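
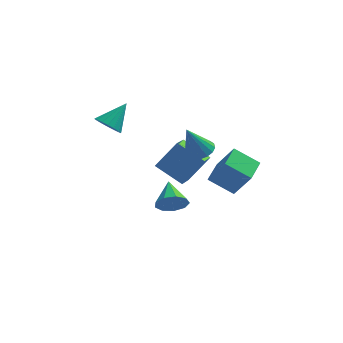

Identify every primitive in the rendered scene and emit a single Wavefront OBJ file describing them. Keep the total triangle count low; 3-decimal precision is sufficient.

v 0.559 -0.972 2.016
v 1.019 -0.385 2.305
v -0.099 -1.288 3.704
v 0.693 -0.207 2.211
v 0.336 -0.205 2.072
v 0.03 -0.379 1.921
v -0.155 -0.688 1.791
v -0.176 -1.062 1.712
v -0.029 -1.416 1.703
v 0.253 -1.667 1.766
v 0.605 -1.76 1.886
v 0.946 -1.671 2.035
v 1.199 -1.423 2.18
v 1.305 -1.071 2.287
v 1.24 -0.696 2.332
v -4.246 1.679 1.853
v -3.573 1.614 1.37
v -3.354 2.621 2.967
v -3.737 1.919 1.243
v -4.001 2.177 1.236
v -4.313 2.337 1.351
v -4.613 2.366 1.566
v -4.839 2.259 1.837
v -4.948 2.037 2.112
v -4.918 1.744 2.335
v -4.755 1.439 2.463
v -4.49 1.181 2.47
v -4.178 1.021 2.354
v -3.879 0.992 2.14
v -3.652 1.099 1.868
v -3.543 1.321 1.594
v -1.676 -0.988 0.759
v -0.601 -0.504 2.159
v -1.426 0.368 0.097
v -0.35 0.852 1.497
v -0.29 -1.652 -0.077
v 0.786 -1.168 1.323
v -0.039 -0.296 -0.739
v 1.036 0.188 0.661
v 2.266 -0.586 -1.507
v 0.93 -0.29 -0.678
v 2.687 0.822 -1.332
v 1.351 1.118 -0.502
v 3.129 -1.038 0.042
v 1.793 -0.742 0.872
v 3.55 0.37 0.218
v 2.214 0.666 1.047
v -0.929 0.826 -3.452
v -0.281 1.184 -3.998
v -1.191 2.314 -2.788
v -0.842 1.212 -4.283
v -1.443 1.06 -4.178
v -1.804 0.798 -3.734
v -1.755 0.549 -3.158
v -1.32 0.43 -2.719
v -0.701 0.497 -2.624
v -0.189 0.717 -2.916
v -0.023 0.989 -3.459
f 2 1 4
f 2 4 3
f 4 1 5
f 4 5 3
f 5 1 6
f 5 6 3
f 6 1 7
f 6 7 3
f 7 1 8
f 7 8 3
f 8 1 9
f 8 9 3
f 9 1 10
f 9 10 3
f 10 1 11
f 10 11 3
f 11 1 12
f 11 12 3
f 12 1 13
f 12 13 3
f 13 1 14
f 13 14 3
f 14 1 15
f 14 15 3
f 15 1 2
f 15 2 3
f 17 16 19
f 17 19 18
f 19 16 20
f 19 20 18
f 20 16 21
f 20 21 18
f 21 16 22
f 21 22 18
f 22 16 23
f 22 23 18
f 23 16 24
f 23 24 18
f 24 16 25
f 24 25 18
f 25 16 26
f 25 26 18
f 26 16 27
f 26 27 18
f 27 16 28
f 27 28 18
f 28 16 29
f 28 29 18
f 29 16 30
f 29 30 18
f 30 16 31
f 30 31 18
f 31 16 17
f 31 17 18
f 33 35 32
f 36 33 32
f 32 35 34
f 34 36 32
f 33 39 35
f 37 33 36
f 37 39 33
f 35 39 34
f 38 36 34
f 34 39 38
f 38 37 36
f 39 37 38
f 41 43 40
f 44 41 40
f 40 43 42
f 42 44 40
f 41 47 43
f 45 41 44
f 45 47 41
f 43 47 42
f 46 44 42
f 42 47 46
f 46 45 44
f 47 45 46
f 49 48 51
f 49 51 50
f 51 48 52
f 51 52 50
f 52 48 53
f 52 53 50
f 53 48 54
f 53 54 50
f 54 48 55
f 54 55 50
f 55 48 56
f 55 56 50
f 56 48 57
f 56 57 50
f 57 48 58
f 57 58 50
f 58 48 49
f 58 49 50



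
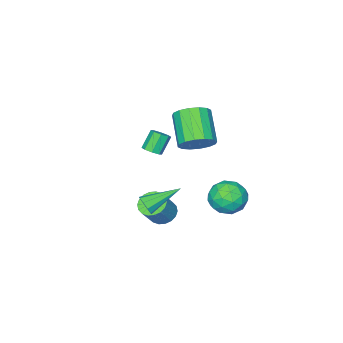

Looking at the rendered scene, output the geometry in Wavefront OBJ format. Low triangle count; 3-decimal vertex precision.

v -0.527 1.304 2.332
v 0.305 1.282 2.886
v -0.582 -0.085 4.163
v -1.413 -0.064 3.608
v 0.017 1.66 3.091
v -0.87 0.293 4.368
v -0.416 1.943 3.093
v -1.303 0.576 4.369
v -0.88 2.054 2.89
v -1.766 0.687 4.167
v -1.248 1.964 2.538
v -2.135 0.597 3.815
v -1.423 1.698 2.131
v -2.31 0.33 3.407
v -1.358 1.325 1.777
v -2.245 -0.042 3.054
v -1.07 0.947 1.572
v -1.957 -0.42 2.849
v -0.637 0.664 1.571
v -1.524 -0.703 2.847
v -0.174 0.553 1.773
v -1.06 -0.814 3.05
v 0.195 0.643 2.125
v -0.692 -0.724 3.402
v 0.37 0.91 2.533
v -0.517 -0.458 3.809
v 0.023 -0.667 -3.666
v 0.623 -1.047 -4.055
v 1.518 -0.892 -2.823
v 0.917 -0.513 -2.434
v 0.679 -0.7 -4.139
v 1.574 -0.546 -2.907
v 0.605 -0.348 -4.129
v 1.5 -0.193 -2.898
v 0.415 -0.058 -4.028
v 1.31 0.096 -2.796
v 0.148 0.11 -3.855
v 1.043 0.265 -2.623
v -0.144 0.125 -3.644
v 0.751 0.28 -2.413
v -0.403 -0.017 -3.438
v 0.492 0.137 -2.206
v -0.578 -0.288 -3.277
v 0.317 -0.133 -2.045
v -0.634 -0.634 -3.193
v 0.261 -0.48 -1.961
v -0.56 -0.987 -3.202
v 0.335 -0.832 -1.971
v -0.37 -1.276 -3.304
v 0.525 -1.122 -2.072
v -0.103 -1.445 -3.477
v 0.792 -1.29 -2.245
v 0.189 -1.46 -3.687
v 1.084 -1.305 -2.456
v 0.448 -1.317 -3.894
v 1.343 -1.163 -2.662
v -0.726 -2.321 -0.112
v -0.402 -2.743 0.092
v -1.11 -2.801 1.096
v -1.434 -2.379 0.892
v -0.26 -2.349 0.215
v -0.968 -2.408 1.219
v -0.391 -1.939 0.146
v -1.099 -1.997 1.15
v -0.718 -1.752 -0.074
v -1.426 -1.811 0.931
v -1.05 -1.899 -0.316
v -1.758 -1.957 0.688
v -1.192 -2.292 -0.439
v -1.9 -2.351 0.565
v -1.061 -2.703 -0.37
v -1.769 -2.761 0.634
v -0.734 -2.889 -0.151
v -1.442 -2.948 0.854
v -2.365 2.507 -2.99
v -1.284 2.441 -2.686
v -2.836 1.519 -1.534
v -1.755 1.453 -1.23
v -2.296 2.438 -1.172
v -2.006 3.048 -2.072
v -2.114 0.912 -2.148
v -1.824 1.522 -3.048
v -1.129 1.455 -2.165
v -1.242 2.398 -1.562
v -2.878 1.562 -2.658
v -2.991 2.505 -2.055
v -1.784 2.56 -2.965
v -2.336 1.4 -1.255
v -2.655 1.978 -1.22
v -2.019 1.94 -1.042
v -2.208 2.917 -2.605
v -1.572 2.878 -2.426
v -2.167 2.877 -1.536
v -2.548 1.082 -1.794
v -1.912 1.043 -1.615
v -2.101 2.02 -3.178
v -1.465 1.982 -3
v -1.953 1.083 -2.684
v -1.057 1.942 -2.481
v -1.333 1.362 -1.625
v -1.545 1.044 -2.165
v -1.374 1.402 -2.694
v -1.123 2.496 -2.126
v -1.399 1.916 -1.271
v -1.718 2.495 -1.237
v -1.547 2.853 -1.765
v -1.032 1.917 -1.82
v -2.721 2.044 -2.949
v -2.997 1.464 -2.094
v -2.573 1.107 -2.455
v -2.402 1.465 -2.983
v -2.787 2.598 -2.595
v -3.063 2.018 -1.739
v -2.746 2.558 -1.526
v -2.575 2.916 -2.055
v -3.088 2.043 -2.4
v 2.302 0.511 -1.335
v 2.614 0.72 -0.841
v 0.538 1.229 -0.525
v 2.599 1.02 -1.14
v 2.445 1.082 -1.53
v 2.225 0.877 -1.829
v 2.041 0.501 -1.897
v 1.979 0.13 -1.701
v 2.069 -0.063 -1.334
v 2.268 0.013 -0.968
v 2.483 0.322 -0.773
f 2 1 5
f 2 5 3
f 3 5 6
f 3 6 4
f 5 1 7
f 5 7 6
f 6 7 8
f 6 8 4
f 7 1 9
f 7 9 8
f 8 9 10
f 8 10 4
f 9 1 11
f 9 11 10
f 10 11 12
f 10 12 4
f 11 1 13
f 11 13 12
f 12 13 14
f 12 14 4
f 13 1 15
f 13 15 14
f 14 15 16
f 14 16 4
f 15 1 17
f 15 17 16
f 16 17 18
f 16 18 4
f 17 1 19
f 17 19 18
f 18 19 20
f 18 20 4
f 19 1 21
f 19 21 20
f 20 21 22
f 20 22 4
f 21 1 23
f 21 23 22
f 22 23 24
f 22 24 4
f 23 1 25
f 23 25 24
f 24 25 26
f 24 26 4
f 25 1 2
f 25 2 26
f 26 2 3
f 26 3 4
f 28 27 31
f 28 31 29
f 29 31 32
f 29 32 30
f 31 27 33
f 31 33 32
f 32 33 34
f 32 34 30
f 33 27 35
f 33 35 34
f 34 35 36
f 34 36 30
f 35 27 37
f 35 37 36
f 36 37 38
f 36 38 30
f 37 27 39
f 37 39 38
f 38 39 40
f 38 40 30
f 39 27 41
f 39 41 40
f 40 41 42
f 40 42 30
f 41 27 43
f 41 43 42
f 42 43 44
f 42 44 30
f 43 27 45
f 43 45 44
f 44 45 46
f 44 46 30
f 45 27 47
f 45 47 46
f 46 47 48
f 46 48 30
f 47 27 49
f 47 49 48
f 48 49 50
f 48 50 30
f 49 27 51
f 49 51 50
f 50 51 52
f 50 52 30
f 51 27 53
f 51 53 52
f 52 53 54
f 52 54 30
f 53 27 55
f 53 55 54
f 54 55 56
f 54 56 30
f 55 27 28
f 55 28 56
f 56 28 29
f 56 29 30
f 58 57 61
f 58 61 59
f 59 61 62
f 59 62 60
f 61 57 63
f 61 63 62
f 62 63 64
f 62 64 60
f 63 57 65
f 63 65 64
f 64 65 66
f 64 66 60
f 65 57 67
f 65 67 66
f 66 67 68
f 66 68 60
f 67 57 69
f 67 69 68
f 68 69 70
f 68 70 60
f 69 57 71
f 69 71 70
f 70 71 72
f 70 72 60
f 71 57 73
f 71 73 72
f 72 73 74
f 72 74 60
f 73 57 58
f 73 58 74
f 74 58 59
f 74 59 60
f 75 112 91
f 112 86 115
f 91 115 80
f 112 115 91
f 75 91 87
f 91 80 92
f 87 92 76
f 91 92 87
f 75 87 96
f 87 76 97
f 96 97 82
f 87 97 96
f 75 96 108
f 96 82 111
f 108 111 85
f 96 111 108
f 75 108 112
f 108 85 116
f 112 116 86
f 108 116 112
f 76 92 103
f 92 80 106
f 103 106 84
f 92 106 103
f 80 115 93
f 115 86 114
f 93 114 79
f 115 114 93
f 86 116 113
f 116 85 109
f 113 109 77
f 116 109 113
f 85 111 110
f 111 82 98
f 110 98 81
f 111 98 110
f 82 97 102
f 97 76 99
f 102 99 83
f 97 99 102
f 78 104 90
f 104 84 105
f 90 105 79
f 104 105 90
f 78 90 88
f 90 79 89
f 88 89 77
f 90 89 88
f 78 88 95
f 88 77 94
f 95 94 81
f 88 94 95
f 78 95 100
f 95 81 101
f 100 101 83
f 95 101 100
f 78 100 104
f 100 83 107
f 104 107 84
f 100 107 104
f 79 105 93
f 105 84 106
f 93 106 80
f 105 106 93
f 77 89 113
f 89 79 114
f 113 114 86
f 89 114 113
f 81 94 110
f 94 77 109
f 110 109 85
f 94 109 110
f 83 101 102
f 101 81 98
f 102 98 82
f 101 98 102
f 84 107 103
f 107 83 99
f 103 99 76
f 107 99 103
f 118 117 120
f 118 120 119
f 120 117 121
f 120 121 119
f 121 117 122
f 121 122 119
f 122 117 123
f 122 123 119
f 123 117 124
f 123 124 119
f 124 117 125
f 124 125 119
f 125 117 126
f 125 126 119
f 126 117 127
f 126 127 119
f 127 117 118
f 127 118 119



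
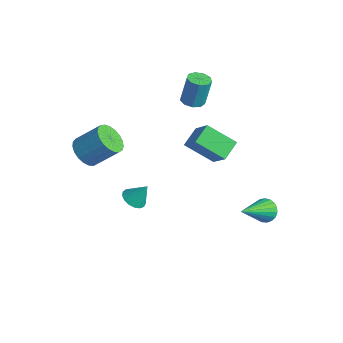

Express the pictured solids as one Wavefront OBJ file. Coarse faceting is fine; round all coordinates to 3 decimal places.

v -1.757 -2.712 -0.051
v -1.24 -2.451 -0.618
v -0.567 -1.566 0.404
v -1.083 -1.828 0.971
v -1.492 -2.229 -0.644
v -0.819 -1.344 0.377
v -1.79 -2.09 -0.568
v -1.116 -1.205 0.453
v -2.081 -2.059 -0.403
v -1.408 -1.174 0.619
v -2.317 -2.141 -0.176
v -1.644 -1.256 0.845
v -2.456 -2.322 0.072
v -1.782 -1.437 1.093
v -2.474 -2.57 0.298
v -1.8 -1.685 1.32
v -2.367 -2.843 0.465
v -1.694 -1.958 1.487
v -2.156 -3.093 0.542
v -1.482 -2.209 1.564
v -1.875 -3.278 0.517
v -1.202 -2.393 1.539
v -1.574 -3.365 0.394
v -0.901 -2.48 1.415
v -1.304 -3.338 0.193
v -0.631 -2.454 1.215
v -1.113 -3.204 -0.049
v -0.44 -2.319 0.972
v -1.033 -2.985 -0.292
v -0.36 -2.1 0.73
v -1.078 -2.718 -0.493
v -0.405 -1.833 0.529
v 3.717 3.013 -2.8
v 4.254 3.286 -2.654
v 4.223 1.367 -1.58
v 4.096 3.375 -2.469
v 3.873 3.4 -2.342
v 3.623 3.359 -2.295
v 3.39 3.258 -2.334
v 3.213 3.114 -2.455
v 3.123 2.953 -2.635
v 3.136 2.802 -2.843
v 3.249 2.687 -3.045
v 3.443 2.629 -3.204
v 3.685 2.637 -3.293
v 3.932 2.71 -3.297
v 4.142 2.835 -3.215
v 4.279 2.991 -3.062
v 4.318 3.151 -2.863
v -0.088 -1.309 -2.766
v 0.435 -1.62 -2.807
v 0.268 -0.831 -1.854
v 0.487 -1.375 -2.957
v 0.408 -1.114 -3.062
v 0.215 -0.899 -3.1
v -0.048 -0.777 -3.061
v -0.32 -0.777 -2.955
v -0.538 -0.9 -2.805
v -0.654 -1.116 -2.646
v -0.64 -1.376 -2.515
v -0.5 -1.621 -2.441
v -0.265 -1.795 -2.442
v 0.01 -1.857 -2.517
v 0.263 -1.794 -2.649
v 0.586 2.417 -1.51
v -0.413 1.517 -0.625
v 0.215 3.284 -1.048
v -0.784 2.384 -0.162
v 1.664 2.296 -0.418
v 0.665 1.396 0.468
v 1.293 3.163 0.045
v 0.294 2.263 0.93
v -2.004 3.014 0.612
v -1.525 2.691 0.659
v -1.457 3.002 2.115
v -1.936 3.326 2.068
v -1.427 3.066 0.574
v -1.36 3.377 2.03
v -1.6 3.417 0.507
v -1.532 3.728 1.963
v -1.961 3.579 0.489
v -1.893 3.891 1.945
v -2.343 3.478 0.529
v -2.275 3.789 1.984
v -2.566 3.159 0.607
v -2.498 3.47 2.063
v -2.526 2.773 0.688
v -2.458 3.084 2.144
v -2.242 2.499 0.733
v -2.174 2.811 2.189
v -1.846 2.467 0.722
v -1.779 2.778 2.178
f 2 1 5
f 2 5 3
f 3 5 6
f 3 6 4
f 5 1 7
f 5 7 6
f 6 7 8
f 6 8 4
f 7 1 9
f 7 9 8
f 8 9 10
f 8 10 4
f 9 1 11
f 9 11 10
f 10 11 12
f 10 12 4
f 11 1 13
f 11 13 12
f 12 13 14
f 12 14 4
f 13 1 15
f 13 15 14
f 14 15 16
f 14 16 4
f 15 1 17
f 15 17 16
f 16 17 18
f 16 18 4
f 17 1 19
f 17 19 18
f 18 19 20
f 18 20 4
f 19 1 21
f 19 21 20
f 20 21 22
f 20 22 4
f 21 1 23
f 21 23 22
f 22 23 24
f 22 24 4
f 23 1 25
f 23 25 24
f 24 25 26
f 24 26 4
f 25 1 27
f 25 27 26
f 26 27 28
f 26 28 4
f 27 1 29
f 27 29 28
f 28 29 30
f 28 30 4
f 29 1 31
f 29 31 30
f 30 31 32
f 30 32 4
f 31 1 2
f 31 2 32
f 32 2 3
f 32 3 4
f 34 33 36
f 34 36 35
f 36 33 37
f 36 37 35
f 37 33 38
f 37 38 35
f 38 33 39
f 38 39 35
f 39 33 40
f 39 40 35
f 40 33 41
f 40 41 35
f 41 33 42
f 41 42 35
f 42 33 43
f 42 43 35
f 43 33 44
f 43 44 35
f 44 33 45
f 44 45 35
f 45 33 46
f 45 46 35
f 46 33 47
f 46 47 35
f 47 33 48
f 47 48 35
f 48 33 49
f 48 49 35
f 49 33 34
f 49 34 35
f 51 50 53
f 51 53 52
f 53 50 54
f 53 54 52
f 54 50 55
f 54 55 52
f 55 50 56
f 55 56 52
f 56 50 57
f 56 57 52
f 57 50 58
f 57 58 52
f 58 50 59
f 58 59 52
f 59 50 60
f 59 60 52
f 60 50 61
f 60 61 52
f 61 50 62
f 61 62 52
f 62 50 63
f 62 63 52
f 63 50 64
f 63 64 52
f 64 50 51
f 64 51 52
f 66 68 65
f 69 66 65
f 65 68 67
f 67 69 65
f 66 72 68
f 70 66 69
f 70 72 66
f 68 72 67
f 71 69 67
f 67 72 71
f 71 70 69
f 72 70 71
f 74 73 77
f 74 77 75
f 75 77 78
f 75 78 76
f 77 73 79
f 77 79 78
f 78 79 80
f 78 80 76
f 79 73 81
f 79 81 80
f 80 81 82
f 80 82 76
f 81 73 83
f 81 83 82
f 82 83 84
f 82 84 76
f 83 73 85
f 83 85 84
f 84 85 86
f 84 86 76
f 85 73 87
f 85 87 86
f 86 87 88
f 86 88 76
f 87 73 89
f 87 89 88
f 88 89 90
f 88 90 76
f 89 73 91
f 89 91 90
f 90 91 92
f 90 92 76
f 91 73 74
f 91 74 92
f 92 74 75
f 92 75 76



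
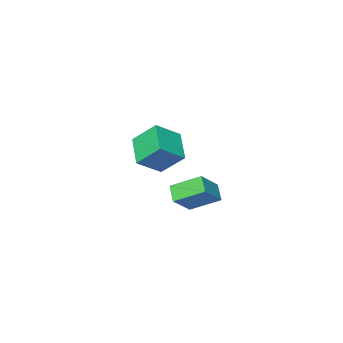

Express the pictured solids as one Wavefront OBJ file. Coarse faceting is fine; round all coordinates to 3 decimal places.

v -0.621 -0.891 1.957
v -1.476 -2.485 2.943
v 0.86 -1.073 2.946
v 0.005 -2.667 3.932
v 0.095 -2.073 0.668
v -0.76 -3.667 1.654
v 1.576 -2.255 1.657
v 0.721 -3.849 2.643
v 2.138 3.262 0.54
v 1.782 2.472 1.218
v 1.063 4.484 1.399
v 0.707 3.694 2.077
v 3.433 3.626 1.643
v 3.077 2.836 2.321
v 2.358 4.848 2.502
v 2.002 4.058 3.18
f 2 4 1
f 5 2 1
f 1 4 3
f 3 5 1
f 2 8 4
f 6 2 5
f 6 8 2
f 4 8 3
f 7 5 3
f 3 8 7
f 7 6 5
f 8 6 7
f 10 12 9
f 13 10 9
f 9 12 11
f 11 13 9
f 10 16 12
f 14 10 13
f 14 16 10
f 12 16 11
f 15 13 11
f 11 16 15
f 15 14 13
f 16 14 15



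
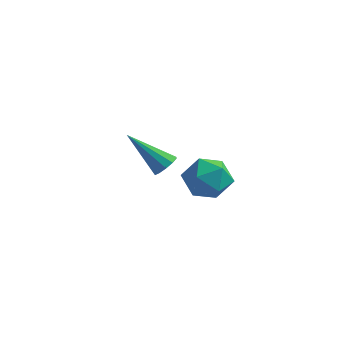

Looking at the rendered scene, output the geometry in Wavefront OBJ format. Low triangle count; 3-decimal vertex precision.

v 2.049 -1.506 1.33
v 2.572 -0.888 1.515
v 2.548 -2.232 2.345
v 3.071 -1.614 2.53
v 2.256 -1.52 2.658
v 1.948 -1.071 2.031
v 3.172 -2.049 1.829
v 2.864 -1.6 1.202
v 3.267 -1.223 1.823
v 2.7 -0.897 2.335
v 2.42 -2.223 1.525
v 1.853 -1.897 2.037
v -0.56 1.646 -0.214
v -0.223 1.487 0.12
v -1.84 1.434 0.974
v -0.248 1.794 0.147
v -0.392 2.044 0.037
v -0.6 2.142 -0.17
v -0.793 2.051 -0.393
v -0.896 1.804 -0.549
v -0.871 1.498 -0.576
v -0.727 1.247 -0.466
v -0.519 1.15 -0.259
v -0.327 1.241 -0.036
f 1 12 6
f 1 6 2
f 1 2 8
f 1 8 11
f 1 11 12
f 2 6 10
f 6 12 5
f 12 11 3
f 11 8 7
f 8 2 9
f 4 10 5
f 4 5 3
f 4 3 7
f 4 7 9
f 4 9 10
f 5 10 6
f 3 5 12
f 7 3 11
f 9 7 8
f 10 9 2
f 14 13 16
f 14 16 15
f 16 13 17
f 16 17 15
f 17 13 18
f 17 18 15
f 18 13 19
f 18 19 15
f 19 13 20
f 19 20 15
f 20 13 21
f 20 21 15
f 21 13 22
f 21 22 15
f 22 13 23
f 22 23 15
f 23 13 24
f 23 24 15
f 24 13 14
f 24 14 15



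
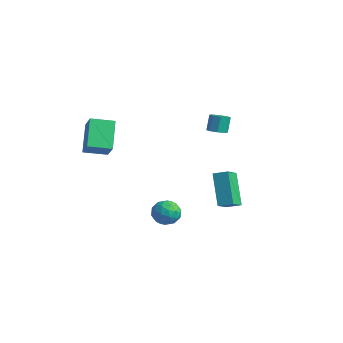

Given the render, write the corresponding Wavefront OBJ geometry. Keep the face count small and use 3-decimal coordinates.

v 3.771 -0.058 -1.163
v 2.569 0.532 0.544
v 3.286 0.914 -1.841
v 2.084 1.504 -0.133
v 4.416 0.456 -0.887
v 3.214 1.046 0.821
v 3.931 1.428 -1.564
v 2.729 2.018 0.143
v 0.415 -1.22 -2.131
v 1.168 -1.084 -1.711
v 1.112 -1.876 -3.169
v 1.865 -1.74 -2.749
v 1.279 -2.298 -2.423
v 0.848 -1.893 -1.782
v 1.432 -1.067 -3.098
v 1.001 -0.662 -2.457
v 1.797 -0.989 -2.309
v 1.701 -1.75 -1.892
v 0.579 -1.21 -2.988
v 0.483 -1.971 -2.571
v 0.73 -1.094 -1.83
v 1.55 -1.866 -3.05
v 1.205 -2.194 -2.858
v 1.648 -2.114 -2.612
v 0.542 -1.57 -1.872
v 0.984 -1.49 -1.625
v 1.05 -2.203 -2.043
v 1.296 -1.47 -3.255
v 1.738 -1.39 -3.008
v 0.632 -0.846 -2.268
v 1.075 -0.766 -2.022
v 1.23 -0.757 -2.837
v 1.542 -0.959 -1.935
v 1.952 -1.345 -2.544
v 1.698 -0.949 -2.75
v 1.444 -0.711 -2.373
v 1.486 -1.406 -1.689
v 1.896 -1.792 -2.299
v 1.552 -2.12 -2.108
v 1.298 -1.881 -1.731
v 1.856 -1.35 -2.041
v 0.384 -1.168 -2.581
v 0.794 -1.554 -3.191
v 0.982 -1.079 -3.149
v 0.728 -0.84 -2.772
v 0.328 -1.615 -2.336
v 0.738 -2.001 -2.945
v 0.836 -2.249 -2.507
v 0.582 -2.011 -2.13
v 0.424 -1.61 -2.839
v -0.57 3.293 1.536
v 0.004 3.398 1.624
v -0.216 3.772 2.613
v -0.79 3.667 2.524
v -0.21 3.752 1.442
v -0.431 4.126 2.431
v -0.635 3.836 1.315
v -0.856 4.21 2.304
v -1.022 3.603 1.318
v -1.242 3.977 2.306
v -1.144 3.188 1.447
v -1.364 3.562 2.436
v -0.929 2.834 1.629
v -1.15 3.208 2.618
v -0.504 2.75 1.756
v -0.725 3.124 2.745
v -0.118 2.983 1.754
v -0.338 3.357 2.742
v -3.57 -3.618 0.849
v -4.658 -2.658 2.224
v -2.876 -2.434 0.571
v -3.965 -1.474 1.946
v -2.615 -3.946 1.834
v -3.704 -2.986 3.209
v -1.922 -2.762 1.556
v -3.01 -1.802 2.931
f 2 4 1
f 5 2 1
f 1 4 3
f 3 5 1
f 2 8 4
f 6 2 5
f 6 8 2
f 4 8 3
f 7 5 3
f 3 8 7
f 7 6 5
f 8 6 7
f 9 46 25
f 46 20 49
f 25 49 14
f 46 49 25
f 9 25 21
f 25 14 26
f 21 26 10
f 25 26 21
f 9 21 30
f 21 10 31
f 30 31 16
f 21 31 30
f 9 30 42
f 30 16 45
f 42 45 19
f 30 45 42
f 9 42 46
f 42 19 50
f 46 50 20
f 42 50 46
f 10 26 37
f 26 14 40
f 37 40 18
f 26 40 37
f 14 49 27
f 49 20 48
f 27 48 13
f 49 48 27
f 20 50 47
f 50 19 43
f 47 43 11
f 50 43 47
f 19 45 44
f 45 16 32
f 44 32 15
f 45 32 44
f 16 31 36
f 31 10 33
f 36 33 17
f 31 33 36
f 12 38 24
f 38 18 39
f 24 39 13
f 38 39 24
f 12 24 22
f 24 13 23
f 22 23 11
f 24 23 22
f 12 22 29
f 22 11 28
f 29 28 15
f 22 28 29
f 12 29 34
f 29 15 35
f 34 35 17
f 29 35 34
f 12 34 38
f 34 17 41
f 38 41 18
f 34 41 38
f 13 39 27
f 39 18 40
f 27 40 14
f 39 40 27
f 11 23 47
f 23 13 48
f 47 48 20
f 23 48 47
f 15 28 44
f 28 11 43
f 44 43 19
f 28 43 44
f 17 35 36
f 35 15 32
f 36 32 16
f 35 32 36
f 18 41 37
f 41 17 33
f 37 33 10
f 41 33 37
f 52 51 55
f 52 55 53
f 53 55 56
f 53 56 54
f 55 51 57
f 55 57 56
f 56 57 58
f 56 58 54
f 57 51 59
f 57 59 58
f 58 59 60
f 58 60 54
f 59 51 61
f 59 61 60
f 60 61 62
f 60 62 54
f 61 51 63
f 61 63 62
f 62 63 64
f 62 64 54
f 63 51 65
f 63 65 64
f 64 65 66
f 64 66 54
f 65 51 67
f 65 67 66
f 66 67 68
f 66 68 54
f 67 51 52
f 67 52 68
f 68 52 53
f 68 53 54
f 70 72 69
f 73 70 69
f 69 72 71
f 71 73 69
f 70 76 72
f 74 70 73
f 74 76 70
f 72 76 71
f 75 73 71
f 71 76 75
f 75 74 73
f 76 74 75



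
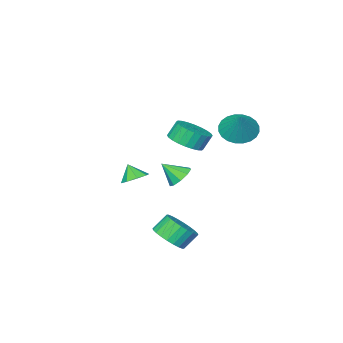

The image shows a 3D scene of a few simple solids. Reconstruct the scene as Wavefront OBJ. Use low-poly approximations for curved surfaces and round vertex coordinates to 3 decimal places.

v 3.2 1.356 -4.44
v 3.863 0.929 -3.747
v 3.103 1.177 -2.866
v 2.44 1.604 -3.56
v 3.989 1.319 -3.749
v 3.229 1.567 -2.868
v 3.995 1.714 -3.855
v 3.235 1.963 -2.975
v 3.88 2.055 -4.051
v 3.119 2.304 -3.17
v 3.661 2.289 -4.306
v 2.901 2.538 -3.425
v 3.372 2.382 -4.582
v 2.612 2.631 -3.701
v 3.057 2.318 -4.836
v 2.297 2.567 -3.955
v 2.764 2.107 -5.029
v 2.003 2.356 -4.149
v 2.537 1.783 -5.134
v 1.777 2.031 -4.253
v 2.411 1.393 -5.132
v 1.651 1.641 -4.251
v 2.405 0.997 -5.025
v 1.645 1.246 -4.145
v 2.521 0.656 -4.83
v 1.76 0.905 -3.949
v 2.739 0.422 -4.575
v 1.979 0.671 -3.694
v 3.028 0.329 -4.299
v 2.268 0.578 -3.418
v 3.343 0.393 -4.045
v 2.583 0.642 -3.164
v 3.637 0.604 -3.851
v 2.876 0.853 -2.971
v 1.39 -3.64 -2.475
v 2.173 -3.386 -2.37
v 1.45 -4.2 -1.565
v 1.753 -2.994 -2.101
v 1.12 -2.98 -2.05
v 0.645 -3.352 -2.248
v 0.606 -3.893 -2.579
v 1.027 -4.286 -2.849
v 1.66 -4.3 -2.899
v 2.135 -3.927 -2.701
v 0.153 -1.279 -1.854
v 0.749 -1.444 -2.423
v 0.847 -2.041 -0.906
v 0.88 -0.965 -2.134
v 0.671 -0.633 -1.714
v 0.22 -0.603 -1.359
v -0.263 -0.89 -1.236
v -0.551 -1.359 -1.402
v -0.51 -1.79 -1.779
v -0.158 -1.983 -2.191
v 0.339 -1.846 -2.445
v 1.285 0.445 1.735
v 2.235 0.53 2.198
v 1.764 0.72 3.128
v 0.815 0.635 2.665
v 2.166 0.921 2.083
v 1.696 1.111 3.013
v 1.963 1.24 1.915
v 1.492 1.43 2.846
v 1.657 1.438 1.72
v 1.186 1.628 2.65
v 1.294 1.484 1.527
v 0.823 1.674 2.457
v 0.93 1.373 1.365
v 0.459 1.563 2.296
v 0.62 1.12 1.26
v 0.149 1.31 2.191
v 0.411 0.764 1.227
v -0.059 0.955 2.158
v 0.336 0.36 1.272
v -0.135 0.55 2.202
v 0.404 -0.031 1.387
v -0.066 0.159 2.317
v 0.608 -0.35 1.554
v 0.137 -0.16 2.485
v 0.914 -0.548 1.75
v 0.443 -0.358 2.68
v 1.277 -0.594 1.943
v 0.806 -0.404 2.873
v 1.641 -0.483 2.104
v 1.17 -0.293 3.035
v 1.951 -0.23 2.209
v 1.48 -0.04 3.14
v 2.159 0.125 2.242
v 1.689 0.316 3.173
v -1.249 1.8 2.455
v -0.333 1.94 1.882
v -0.551 2.68 3.785
v -0.554 2.285 1.77
v -0.881 2.556 1.762
v -1.264 2.713 1.86
v -1.645 2.73 2.048
v -1.966 2.606 2.298
v -2.177 2.359 2.573
v -2.247 2.027 2.829
v -2.165 1.661 3.029
v -1.944 1.315 3.141
v -1.617 1.044 3.149
v -1.233 0.888 3.051
v -0.853 0.87 2.863
v -0.532 0.994 2.612
v -0.321 1.241 2.338
v -0.251 1.573 2.082
f 2 1 5
f 2 5 3
f 3 5 6
f 3 6 4
f 5 1 7
f 5 7 6
f 6 7 8
f 6 8 4
f 7 1 9
f 7 9 8
f 8 9 10
f 8 10 4
f 9 1 11
f 9 11 10
f 10 11 12
f 10 12 4
f 11 1 13
f 11 13 12
f 12 13 14
f 12 14 4
f 13 1 15
f 13 15 14
f 14 15 16
f 14 16 4
f 15 1 17
f 15 17 16
f 16 17 18
f 16 18 4
f 17 1 19
f 17 19 18
f 18 19 20
f 18 20 4
f 19 1 21
f 19 21 20
f 20 21 22
f 20 22 4
f 21 1 23
f 21 23 22
f 22 23 24
f 22 24 4
f 23 1 25
f 23 25 24
f 24 25 26
f 24 26 4
f 25 1 27
f 25 27 26
f 26 27 28
f 26 28 4
f 27 1 29
f 27 29 28
f 28 29 30
f 28 30 4
f 29 1 31
f 29 31 30
f 30 31 32
f 30 32 4
f 31 1 33
f 31 33 32
f 32 33 34
f 32 34 4
f 33 1 2
f 33 2 34
f 34 2 3
f 34 3 4
f 36 35 38
f 36 38 37
f 38 35 39
f 38 39 37
f 39 35 40
f 39 40 37
f 40 35 41
f 40 41 37
f 41 35 42
f 41 42 37
f 42 35 43
f 42 43 37
f 43 35 44
f 43 44 37
f 44 35 36
f 44 36 37
f 46 45 48
f 46 48 47
f 48 45 49
f 48 49 47
f 49 45 50
f 49 50 47
f 50 45 51
f 50 51 47
f 51 45 52
f 51 52 47
f 52 45 53
f 52 53 47
f 53 45 54
f 53 54 47
f 54 45 55
f 54 55 47
f 55 45 46
f 55 46 47
f 57 56 60
f 57 60 58
f 58 60 61
f 58 61 59
f 60 56 62
f 60 62 61
f 61 62 63
f 61 63 59
f 62 56 64
f 62 64 63
f 63 64 65
f 63 65 59
f 64 56 66
f 64 66 65
f 65 66 67
f 65 67 59
f 66 56 68
f 66 68 67
f 67 68 69
f 67 69 59
f 68 56 70
f 68 70 69
f 69 70 71
f 69 71 59
f 70 56 72
f 70 72 71
f 71 72 73
f 71 73 59
f 72 56 74
f 72 74 73
f 73 74 75
f 73 75 59
f 74 56 76
f 74 76 75
f 75 76 77
f 75 77 59
f 76 56 78
f 76 78 77
f 77 78 79
f 77 79 59
f 78 56 80
f 78 80 79
f 79 80 81
f 79 81 59
f 80 56 82
f 80 82 81
f 81 82 83
f 81 83 59
f 82 56 84
f 82 84 83
f 83 84 85
f 83 85 59
f 84 56 86
f 84 86 85
f 85 86 87
f 85 87 59
f 86 56 88
f 86 88 87
f 87 88 89
f 87 89 59
f 88 56 57
f 88 57 89
f 89 57 58
f 89 58 59
f 91 90 93
f 91 93 92
f 93 90 94
f 93 94 92
f 94 90 95
f 94 95 92
f 95 90 96
f 95 96 92
f 96 90 97
f 96 97 92
f 97 90 98
f 97 98 92
f 98 90 99
f 98 99 92
f 99 90 100
f 99 100 92
f 100 90 101
f 100 101 92
f 101 90 102
f 101 102 92
f 102 90 103
f 102 103 92
f 103 90 104
f 103 104 92
f 104 90 105
f 104 105 92
f 105 90 106
f 105 106 92
f 106 90 107
f 106 107 92
f 107 90 91
f 107 91 92



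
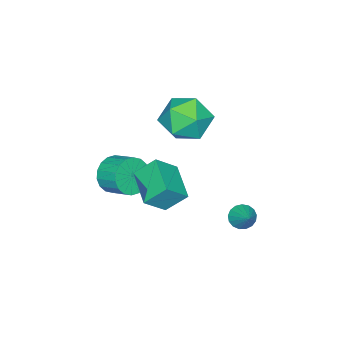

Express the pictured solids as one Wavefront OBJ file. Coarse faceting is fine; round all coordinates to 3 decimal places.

v -1.35 3.149 -3.195
v -1.15 3.454 -3.672
v -0.71 3.871 -2.465
v -1.391 3.592 -3.597
v -1.622 3.628 -3.431
v -1.791 3.555 -3.211
v -1.859 3.388 -2.987
v -1.81 3.167 -2.81
v -1.655 2.942 -2.722
v -1.431 2.763 -2.742
v -1.188 2.674 -2.866
v -0.982 2.692 -3.065
v -0.86 2.816 -3.294
v -0.851 3.016 -3.5
v -0.955 3.246 -3.637
v -0.523 0.559 -0.622
v 0.347 0.115 0.265
v 0.587 1.801 -1.089
v 1.458 1.356 -0.202
v -0.038 -0.196 -1.478
v 0.833 -0.641 -0.591
v 1.073 1.045 -1.945
v 1.943 0.601 -1.058
v -1.443 1.055 0.729
v -0.664 0.241 1.194
v -2.956 0.039 1.486
v -2.177 -0.775 1.951
v -2.219 0.357 2.404
v -1.284 0.985 1.936
v -2.336 -0.705 0.744
v -1.401 -0.077 0.276
v -1.215 -0.847 1.204
v -1.143 -0.19 2.23
v -2.477 0.47 0.45
v -2.405 1.127 1.476
v -0.357 -2.431 -2.379
v 0.117 -2.165 -3.133
v 0.291 -1.122 -2.656
v -0.183 -1.389 -1.901
v -0.271 -2.058 -3.226
v -0.098 -1.015 -2.748
v -0.677 -2.024 -3.151
v -0.503 -0.982 -2.674
v -1.019 -2.072 -2.923
v -0.846 -1.029 -2.446
v -1.23 -2.19 -2.588
v -1.057 -1.148 -2.11
v -1.268 -2.357 -2.211
v -1.095 -1.314 -1.733
v -1.126 -2.538 -1.867
v -0.952 -1.495 -1.389
v -0.831 -2.698 -1.624
v -0.657 -1.655 -1.147
v -0.442 -2.805 -1.532
v -0.269 -1.762 -1.054
v -0.037 -2.838 -1.606
v 0.137 -1.796 -1.129
v 0.306 -2.791 -1.834
v 0.479 -1.748 -1.357
v 0.517 -2.672 -2.17
v 0.69 -1.63 -1.692
v 0.555 -2.506 -2.547
v 0.728 -1.463 -2.069
v 0.412 -2.325 -2.891
v 0.586 -1.282 -2.413
f 2 1 4
f 2 4 3
f 4 1 5
f 4 5 3
f 5 1 6
f 5 6 3
f 6 1 7
f 6 7 3
f 7 1 8
f 7 8 3
f 8 1 9
f 8 9 3
f 9 1 10
f 9 10 3
f 10 1 11
f 10 11 3
f 11 1 12
f 11 12 3
f 12 1 13
f 12 13 3
f 13 1 14
f 13 14 3
f 14 1 15
f 14 15 3
f 15 1 2
f 15 2 3
f 17 19 16
f 20 17 16
f 16 19 18
f 18 20 16
f 17 23 19
f 21 17 20
f 21 23 17
f 19 23 18
f 22 20 18
f 18 23 22
f 22 21 20
f 23 21 22
f 24 35 29
f 24 29 25
f 24 25 31
f 24 31 34
f 24 34 35
f 25 29 33
f 29 35 28
f 35 34 26
f 34 31 30
f 31 25 32
f 27 33 28
f 27 28 26
f 27 26 30
f 27 30 32
f 27 32 33
f 28 33 29
f 26 28 35
f 30 26 34
f 32 30 31
f 33 32 25
f 37 36 40
f 37 40 38
f 38 40 41
f 38 41 39
f 40 36 42
f 40 42 41
f 41 42 43
f 41 43 39
f 42 36 44
f 42 44 43
f 43 44 45
f 43 45 39
f 44 36 46
f 44 46 45
f 45 46 47
f 45 47 39
f 46 36 48
f 46 48 47
f 47 48 49
f 47 49 39
f 48 36 50
f 48 50 49
f 49 50 51
f 49 51 39
f 50 36 52
f 50 52 51
f 51 52 53
f 51 53 39
f 52 36 54
f 52 54 53
f 53 54 55
f 53 55 39
f 54 36 56
f 54 56 55
f 55 56 57
f 55 57 39
f 56 36 58
f 56 58 57
f 57 58 59
f 57 59 39
f 58 36 60
f 58 60 59
f 59 60 61
f 59 61 39
f 60 36 62
f 60 62 61
f 61 62 63
f 61 63 39
f 62 36 64
f 62 64 63
f 63 64 65
f 63 65 39
f 64 36 37
f 64 37 65
f 65 37 38
f 65 38 39



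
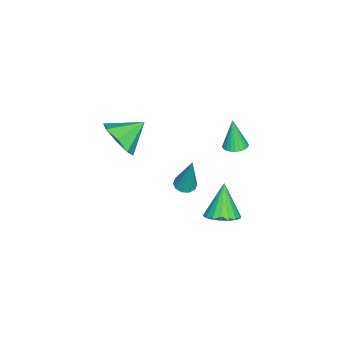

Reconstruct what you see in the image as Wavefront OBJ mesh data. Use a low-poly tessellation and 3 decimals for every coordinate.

v 3.041 2.883 1.491
v 3.471 2.591 1.468
v 3.459 3.337 3.489
v 3.55 2.891 1.383
v 3.435 3.188 1.34
v 3.17 3.368 1.355
v 2.855 3.364 1.421
v 2.612 3.176 1.515
v 2.533 2.876 1.599
v 2.648 2.579 1.643
v 2.913 2.398 1.628
v 3.227 2.403 1.562
v -0.159 3.629 -3.593
v 0.586 3.394 -3.21
v -1.041 3.451 -1.987
v 0.585 3.779 -3.168
v 0.436 4.134 -3.21
v 0.17 4.389 -3.328
v -0.162 4.494 -3.498
v -0.493 4.427 -3.688
v -0.758 4.202 -3.858
v -0.904 3.863 -3.976
v -0.903 3.478 -4.018
v -0.755 3.123 -3.976
v -0.489 2.868 -3.857
v -0.157 2.764 -3.687
v 0.174 2.831 -3.498
v 0.439 3.056 -3.327
v -2.624 3.495 -0.598
v -2.045 3.654 -0.491
v -2.856 3.265 0.998
v -2.154 3.865 -0.476
v -2.335 4.02 -0.48
v -2.56 4.095 -0.502
v -2.795 4.078 -0.539
v -3.003 3.973 -0.585
v -3.154 3.795 -0.632
v -3.224 3.572 -0.675
v -3.203 3.336 -0.706
v -3.093 3.126 -0.72
v -2.912 2.971 -0.716
v -2.687 2.896 -0.694
v -2.453 2.913 -0.658
v -2.244 3.018 -0.612
v -2.093 3.196 -0.564
v -2.023 3.419 -0.522
v 1.706 -0.618 2.435
v 2.502 0.083 2.444
v 0.874 0.318 3.205
v 2.013 0.175 1.803
v 1.345 -0.197 1.532
v 0.888 -0.816 1.791
v 0.911 -1.319 2.427
v 1.399 -1.411 3.068
v 2.067 -1.039 3.339
v 2.524 -0.42 3.08
f 2 1 4
f 2 4 3
f 4 1 5
f 4 5 3
f 5 1 6
f 5 6 3
f 6 1 7
f 6 7 3
f 7 1 8
f 7 8 3
f 8 1 9
f 8 9 3
f 9 1 10
f 9 10 3
f 10 1 11
f 10 11 3
f 11 1 12
f 11 12 3
f 12 1 2
f 12 2 3
f 14 13 16
f 14 16 15
f 16 13 17
f 16 17 15
f 17 13 18
f 17 18 15
f 18 13 19
f 18 19 15
f 19 13 20
f 19 20 15
f 20 13 21
f 20 21 15
f 21 13 22
f 21 22 15
f 22 13 23
f 22 23 15
f 23 13 24
f 23 24 15
f 24 13 25
f 24 25 15
f 25 13 26
f 25 26 15
f 26 13 27
f 26 27 15
f 27 13 28
f 27 28 15
f 28 13 14
f 28 14 15
f 30 29 32
f 30 32 31
f 32 29 33
f 32 33 31
f 33 29 34
f 33 34 31
f 34 29 35
f 34 35 31
f 35 29 36
f 35 36 31
f 36 29 37
f 36 37 31
f 37 29 38
f 37 38 31
f 38 29 39
f 38 39 31
f 39 29 40
f 39 40 31
f 40 29 41
f 40 41 31
f 41 29 42
f 41 42 31
f 42 29 43
f 42 43 31
f 43 29 44
f 43 44 31
f 44 29 45
f 44 45 31
f 45 29 46
f 45 46 31
f 46 29 30
f 46 30 31
f 48 47 50
f 48 50 49
f 50 47 51
f 50 51 49
f 51 47 52
f 51 52 49
f 52 47 53
f 52 53 49
f 53 47 54
f 53 54 49
f 54 47 55
f 54 55 49
f 55 47 56
f 55 56 49
f 56 47 48
f 56 48 49



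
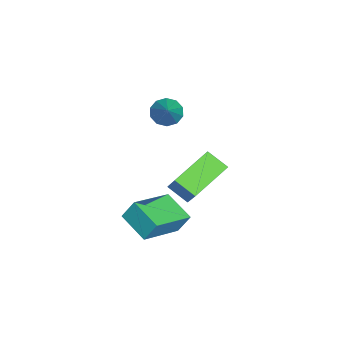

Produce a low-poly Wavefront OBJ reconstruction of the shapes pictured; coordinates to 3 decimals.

v -1.354 0.963 -2.454
v -2.834 2.174 -1.61
v -0.97 1.871 -3.084
v -2.45 3.082 -2.24
v -0.21 1.418 -1.1
v -1.69 2.629 -0.256
v 0.174 2.326 -1.73
v -1.306 3.537 -0.886
v 1.167 -0.621 -2.507
v 1.148 -0.094 -1.587
v -0.539 0.569 -3.223
v -0.558 1.095 -2.303
v 2.158 0.445 -3.097
v 2.139 0.971 -2.177
v 0.452 1.634 -3.813
v 0.433 2.161 -2.893
v -1.684 0.895 2.096
v -1.395 1.37 1.639
v -0.376 1.105 3.144
v -1.658 1.593 1.922
v -1.93 1.548 2.271
v -2.109 1.254 2.553
v -2.125 0.823 2.661
v -1.973 0.419 2.553
v -1.711 0.196 2.27
v -1.439 0.241 1.921
v -1.26 0.535 1.639
v -1.244 0.966 1.531
f 2 4 1
f 5 2 1
f 1 4 3
f 3 5 1
f 2 8 4
f 6 2 5
f 6 8 2
f 4 8 3
f 7 5 3
f 3 8 7
f 7 6 5
f 8 6 7
f 10 12 9
f 13 10 9
f 9 12 11
f 11 13 9
f 10 16 12
f 14 10 13
f 14 16 10
f 12 16 11
f 15 13 11
f 11 16 15
f 15 14 13
f 16 14 15
f 18 17 20
f 18 20 19
f 20 17 21
f 20 21 19
f 21 17 22
f 21 22 19
f 22 17 23
f 22 23 19
f 23 17 24
f 23 24 19
f 24 17 25
f 24 25 19
f 25 17 26
f 25 26 19
f 26 17 27
f 26 27 19
f 27 17 28
f 27 28 19
f 28 17 18
f 28 18 19



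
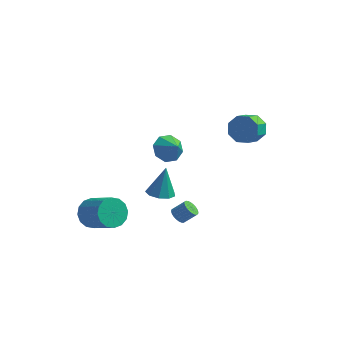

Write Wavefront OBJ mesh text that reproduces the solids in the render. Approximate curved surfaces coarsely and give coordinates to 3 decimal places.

v -1.987 3.974 -1.536
v -1.381 3.895 -2.353
v -1.093 3.466 -0.824
v -1.292 4.575 -1.979
v -1.609 4.903 -1.346
v -2.148 4.687 -0.824
v -2.592 4.053 -0.719
v -2.682 3.374 -1.092
v -2.364 3.046 -1.725
v -1.825 3.262 -2.248
v 0.897 -0.796 -3.528
v 1.224 -0.563 -3.947
v 1.91 -0.272 -3.251
v 1.583 -0.504 -2.832
v 1.092 -0.387 -3.891
v 1.778 -0.096 -3.194
v 0.931 -0.274 -3.78
v 1.617 0.017 -3.083
v 0.765 -0.24 -3.63
v 1.45 0.051 -2.934
v 0.619 -0.291 -3.465
v 1.304 0 -2.769
v 0.515 -0.418 -3.31
v 1.2 -0.127 -2.613
v 0.469 -0.603 -3.188
v 1.155 -0.312 -2.491
v 0.489 -0.818 -3.117
v 1.174 -0.526 -2.42
v 0.57 -1.028 -3.109
v 1.256 -0.737 -2.413
v 0.702 -1.204 -3.166
v 1.388 -0.913 -2.469
v 0.863 -1.317 -3.277
v 1.549 -1.026 -2.58
v 1.03 -1.351 -3.426
v 1.715 -1.06 -2.73
v 1.176 -1.3 -3.591
v 1.861 -1.009 -2.895
v 1.28 -1.173 -3.747
v 1.965 -0.882 -3.05
v 1.325 -0.988 -3.869
v 2.011 -0.697 -3.172
v 1.306 -0.774 -3.94
v 1.991 -0.482 -3.243
v 3.827 2.674 2.59
v 4.35 2.296 1.853
v 4.256 1.268 2.312
v 3.733 1.646 3.05
v 4.78 2.514 2.428
v 4.686 1.486 2.887
v 4.652 2.826 3.098
v 4.558 1.798 3.557
v 4.04 3.048 3.471
v 3.946 2.02 3.93
v 3.304 3.052 3.328
v 3.21 2.024 3.787
v 2.874 2.834 2.753
v 2.78 1.806 3.212
v 3.002 2.522 2.083
v 2.908 1.494 2.542
v 3.614 2.3 1.71
v 3.52 1.272 2.169
v -4.171 -1.557 -4.351
v -3.63 -1.539 -5.263
v -1.988 -2.186 -4.3
v -2.529 -2.203 -3.389
v -3.56 -1.04 -5.046
v -1.918 -1.686 -4.084
v -3.654 -0.679 -4.644
v -2.012 -1.325 -3.682
v -3.886 -0.553 -4.163
v -2.244 -1.2 -3.201
v -4.195 -0.696 -3.732
v -2.553 -1.343 -2.77
v -4.497 -1.07 -3.468
v -2.855 -1.716 -2.506
v -4.712 -1.574 -3.44
v -3.07 -2.221 -2.477
v -4.782 -2.074 -3.656
v -3.14 -2.72 -2.694
v -4.688 -2.435 -4.058
v -3.046 -3.081 -3.096
v -4.456 -2.56 -4.539
v -2.814 -3.207 -3.577
v -4.147 -2.417 -4.97
v -2.505 -3.064 -4.008
v -3.845 -2.044 -5.234
v -2.203 -2.69 -4.272
v -1.867 2.66 -4.61
v -0.972 2.788 -4.714
v -1.693 3.08 -2.61
v -1.275 3.325 -4.8
v -1.855 3.55 -4.798
v -2.441 3.359 -4.707
v -2.758 2.841 -4.57
v -2.658 2.238 -4.452
v -2.187 1.833 -4.408
v -1.567 1.814 -4.458
v -1.087 2.191 -4.579
f 2 1 4
f 2 4 3
f 4 1 5
f 4 5 3
f 5 1 6
f 5 6 3
f 6 1 7
f 6 7 3
f 7 1 8
f 7 8 3
f 8 1 9
f 8 9 3
f 9 1 10
f 9 10 3
f 10 1 2
f 10 2 3
f 12 11 15
f 12 15 13
f 13 15 16
f 13 16 14
f 15 11 17
f 15 17 16
f 16 17 18
f 16 18 14
f 17 11 19
f 17 19 18
f 18 19 20
f 18 20 14
f 19 11 21
f 19 21 20
f 20 21 22
f 20 22 14
f 21 11 23
f 21 23 22
f 22 23 24
f 22 24 14
f 23 11 25
f 23 25 24
f 24 25 26
f 24 26 14
f 25 11 27
f 25 27 26
f 26 27 28
f 26 28 14
f 27 11 29
f 27 29 28
f 28 29 30
f 28 30 14
f 29 11 31
f 29 31 30
f 30 31 32
f 30 32 14
f 31 11 33
f 31 33 32
f 32 33 34
f 32 34 14
f 33 11 35
f 33 35 34
f 34 35 36
f 34 36 14
f 35 11 37
f 35 37 36
f 36 37 38
f 36 38 14
f 37 11 39
f 37 39 38
f 38 39 40
f 38 40 14
f 39 11 41
f 39 41 40
f 40 41 42
f 40 42 14
f 41 11 43
f 41 43 42
f 42 43 44
f 42 44 14
f 43 11 12
f 43 12 44
f 44 12 13
f 44 13 14
f 46 45 49
f 46 49 47
f 47 49 50
f 47 50 48
f 49 45 51
f 49 51 50
f 50 51 52
f 50 52 48
f 51 45 53
f 51 53 52
f 52 53 54
f 52 54 48
f 53 45 55
f 53 55 54
f 54 55 56
f 54 56 48
f 55 45 57
f 55 57 56
f 56 57 58
f 56 58 48
f 57 45 59
f 57 59 58
f 58 59 60
f 58 60 48
f 59 45 61
f 59 61 60
f 60 61 62
f 60 62 48
f 61 45 46
f 61 46 62
f 62 46 47
f 62 47 48
f 64 63 67
f 64 67 65
f 65 67 68
f 65 68 66
f 67 63 69
f 67 69 68
f 68 69 70
f 68 70 66
f 69 63 71
f 69 71 70
f 70 71 72
f 70 72 66
f 71 63 73
f 71 73 72
f 72 73 74
f 72 74 66
f 73 63 75
f 73 75 74
f 74 75 76
f 74 76 66
f 75 63 77
f 75 77 76
f 76 77 78
f 76 78 66
f 77 63 79
f 77 79 78
f 78 79 80
f 78 80 66
f 79 63 81
f 79 81 80
f 80 81 82
f 80 82 66
f 81 63 83
f 81 83 82
f 82 83 84
f 82 84 66
f 83 63 85
f 83 85 84
f 84 85 86
f 84 86 66
f 85 63 87
f 85 87 86
f 86 87 88
f 86 88 66
f 87 63 64
f 87 64 88
f 88 64 65
f 88 65 66
f 90 89 92
f 90 92 91
f 92 89 93
f 92 93 91
f 93 89 94
f 93 94 91
f 94 89 95
f 94 95 91
f 95 89 96
f 95 96 91
f 96 89 97
f 96 97 91
f 97 89 98
f 97 98 91
f 98 89 99
f 98 99 91
f 99 89 90
f 99 90 91



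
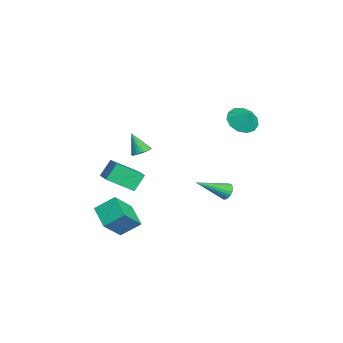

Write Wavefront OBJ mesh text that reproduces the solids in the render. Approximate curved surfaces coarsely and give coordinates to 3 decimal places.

v 0.716 3.614 2.411
v 1.335 2.821 2.315
v 1.324 3.986 3.249
v 1.546 3.23 1.981
v 1.493 3.761 1.783
v 1.194 4.246 1.784
v 0.743 4.529 1.985
v 0.284 4.522 2.321
v -0.038 4.226 2.685
v -0.121 3.736 2.963
v 0.063 3.208 3.065
v 0.454 2.808 2.96
v 0.928 2.663 2.68
v 0.645 -2.392 -1.604
v 0.602 -3.985 -0.588
v 2.064 -2.112 -1.104
v 2.021 -3.706 -0.089
v 1.119 -3.034 -2.591
v 1.076 -4.628 -1.576
v 2.538 -2.755 -2.092
v 2.495 -4.348 -1.076
v -1.171 -2.078 -1.021
v -0.613 -1.917 -0.729
v -1.689 -2.642 0.281
v -0.75 -1.707 -0.693
v -0.952 -1.553 -0.706
v -1.186 -1.479 -0.767
v -1.419 -1.497 -0.867
v -1.614 -1.602 -0.99
v -1.741 -1.78 -1.118
v -1.782 -2.004 -1.231
v -1.73 -2.238 -1.312
v -1.593 -2.448 -1.349
v -1.391 -2.602 -1.336
v -1.157 -2.676 -1.274
v -0.924 -2.659 -1.175
v -0.729 -2.553 -1.051
v -0.602 -2.375 -0.923
v -0.561 -2.152 -0.81
v 2.392 -4.095 -4.319
v 2.379 -2.907 -3.471
v 3.807 -3.639 -4.936
v 3.794 -2.451 -4.088
v 3.326 -5.089 -2.912
v 3.313 -3.901 -2.064
v 4.741 -4.633 -3.529
v 4.728 -3.445 -2.681
v 1.712 2.643 -2.934
v 2.01 2.424 -3.407
v 2.108 0.797 -1.826
v 2.191 2.539 -3.28
v 2.289 2.672 -3.093
v 2.288 2.8 -2.879
v 2.187 2.901 -2.675
v 2.004 2.958 -2.515
v 1.77 2.96 -2.428
v 1.526 2.907 -2.429
v 1.314 2.809 -2.517
v 1.171 2.682 -2.677
v 1.121 2.548 -2.881
v 1.174 2.431 -3.095
v 1.319 2.35 -3.281
v 1.532 2.321 -3.408
v 1.777 2.346 -3.452
f 2 1 4
f 2 4 3
f 4 1 5
f 4 5 3
f 5 1 6
f 5 6 3
f 6 1 7
f 6 7 3
f 7 1 8
f 7 8 3
f 8 1 9
f 8 9 3
f 9 1 10
f 9 10 3
f 10 1 11
f 10 11 3
f 11 1 12
f 11 12 3
f 12 1 13
f 12 13 3
f 13 1 2
f 13 2 3
f 15 17 14
f 18 15 14
f 14 17 16
f 16 18 14
f 15 21 17
f 19 15 18
f 19 21 15
f 17 21 16
f 20 18 16
f 16 21 20
f 20 19 18
f 21 19 20
f 23 22 25
f 23 25 24
f 25 22 26
f 25 26 24
f 26 22 27
f 26 27 24
f 27 22 28
f 27 28 24
f 28 22 29
f 28 29 24
f 29 22 30
f 29 30 24
f 30 22 31
f 30 31 24
f 31 22 32
f 31 32 24
f 32 22 33
f 32 33 24
f 33 22 34
f 33 34 24
f 34 22 35
f 34 35 24
f 35 22 36
f 35 36 24
f 36 22 37
f 36 37 24
f 37 22 38
f 37 38 24
f 38 22 39
f 38 39 24
f 39 22 23
f 39 23 24
f 41 43 40
f 44 41 40
f 40 43 42
f 42 44 40
f 41 47 43
f 45 41 44
f 45 47 41
f 43 47 42
f 46 44 42
f 42 47 46
f 46 45 44
f 47 45 46
f 49 48 51
f 49 51 50
f 51 48 52
f 51 52 50
f 52 48 53
f 52 53 50
f 53 48 54
f 53 54 50
f 54 48 55
f 54 55 50
f 55 48 56
f 55 56 50
f 56 48 57
f 56 57 50
f 57 48 58
f 57 58 50
f 58 48 59
f 58 59 50
f 59 48 60
f 59 60 50
f 60 48 61
f 60 61 50
f 61 48 62
f 61 62 50
f 62 48 63
f 62 63 50
f 63 48 64
f 63 64 50
f 64 48 49
f 64 49 50



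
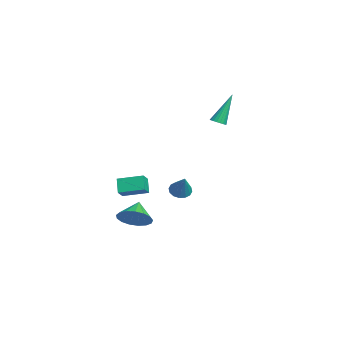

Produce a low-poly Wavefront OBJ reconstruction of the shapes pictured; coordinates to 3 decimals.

v -2.552 -0.027 -2.468
v -2.15 -0.497 -2.752
v -1.548 0.047 -1.172
v -2.025 -0.188 -2.866
v -2.041 0.163 -2.874
v -2.193 0.464 -2.773
v -2.442 0.633 -2.59
v -2.72 0.625 -2.374
v -2.953 0.443 -2.184
v -3.078 0.135 -2.069
v -3.063 -0.217 -2.061
v -2.91 -0.517 -2.162
v -2.661 -0.687 -2.345
v -2.383 -0.679 -2.561
v -0.503 -2.989 -3.61
v -0.063 -3.501 -2.806
v -1.517 -2.571 -2.79
v 0.143 -3.043 -2.784
v 0.201 -2.573 -2.952
v 0.098 -2.198 -3.27
v -0.142 -2.005 -3.667
v -0.466 -2.037 -4.05
v -0.798 -2.287 -4.333
v -1.062 -2.698 -4.45
v -1.198 -3.176 -4.375
v -1.175 -3.611 -4.124
v -0.998 -3.904 -3.756
v -0.707 -3.987 -3.354
v -0.37 -3.841 -3.011
v -1.965 2 2.935
v -1.623 2.356 2.855
v -2.475 2.92 4.845
v -1.793 2.439 2.769
v -1.993 2.447 2.713
v -2.188 2.377 2.694
v -2.345 2.242 2.717
v -2.436 2.065 2.778
v -2.445 1.877 2.866
v -2.372 1.71 2.966
v -2.228 1.594 3.061
v -2.039 1.547 3.134
v -1.837 1.579 3.172
v -1.658 1.683 3.17
v -1.531 1.843 3.127
v -1.48 2.029 3.051
v -1.512 2.211 2.954
v 0.885 -3.847 -1.198
v 0.225 -3.81 -0.421
v 1.367 -2.458 -0.855
v 0.707 -2.421 -0.078
v 1.473 -4.179 -0.682
v 0.813 -4.142 0.095
v 1.955 -2.79 -0.339
v 1.295 -2.753 0.438
f 2 1 4
f 2 4 3
f 4 1 5
f 4 5 3
f 5 1 6
f 5 6 3
f 6 1 7
f 6 7 3
f 7 1 8
f 7 8 3
f 8 1 9
f 8 9 3
f 9 1 10
f 9 10 3
f 10 1 11
f 10 11 3
f 11 1 12
f 11 12 3
f 12 1 13
f 12 13 3
f 13 1 14
f 13 14 3
f 14 1 2
f 14 2 3
f 16 15 18
f 16 18 17
f 18 15 19
f 18 19 17
f 19 15 20
f 19 20 17
f 20 15 21
f 20 21 17
f 21 15 22
f 21 22 17
f 22 15 23
f 22 23 17
f 23 15 24
f 23 24 17
f 24 15 25
f 24 25 17
f 25 15 26
f 25 26 17
f 26 15 27
f 26 27 17
f 27 15 28
f 27 28 17
f 28 15 29
f 28 29 17
f 29 15 16
f 29 16 17
f 31 30 33
f 31 33 32
f 33 30 34
f 33 34 32
f 34 30 35
f 34 35 32
f 35 30 36
f 35 36 32
f 36 30 37
f 36 37 32
f 37 30 38
f 37 38 32
f 38 30 39
f 38 39 32
f 39 30 40
f 39 40 32
f 40 30 41
f 40 41 32
f 41 30 42
f 41 42 32
f 42 30 43
f 42 43 32
f 43 30 44
f 43 44 32
f 44 30 45
f 44 45 32
f 45 30 46
f 45 46 32
f 46 30 31
f 46 31 32
f 48 50 47
f 51 48 47
f 47 50 49
f 49 51 47
f 48 54 50
f 52 48 51
f 52 54 48
f 50 54 49
f 53 51 49
f 49 54 53
f 53 52 51
f 54 52 53



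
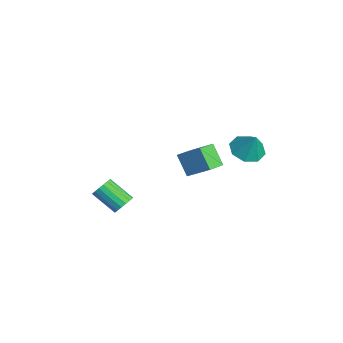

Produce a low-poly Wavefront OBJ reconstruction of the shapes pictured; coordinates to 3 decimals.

v 2.024 3.302 0.153
v 2.891 2.839 -0.187
v 2.676 3.558 1.467
v 2.885 3.621 -0.337
v 2.374 4.216 -0.199
v 1.659 4.276 0.144
v 1.157 3.766 0.493
v 1.163 2.984 0.642
v 1.673 2.388 0.504
v 2.389 2.328 0.161
v 0.706 -3.248 -4.056
v 1.21 -3.256 -3.57
v 0.197 -4.26 -2.538
v -0.306 -4.252 -3.024
v 1.025 -2.988 -3.49
v 0.013 -3.992 -2.458
v 0.768 -2.78 -3.54
v -0.245 -3.783 -2.508
v 0.496 -2.678 -3.708
v -0.516 -3.682 -2.676
v 0.273 -2.708 -3.956
v -0.74 -3.711 -2.924
v 0.149 -2.861 -4.226
v -0.864 -3.865 -3.195
v 0.152 -3.103 -4.458
v -0.86 -4.106 -3.426
v 0.283 -3.378 -4.598
v -0.73 -4.382 -3.566
v 0.51 -3.623 -4.613
v -0.502 -4.627 -3.582
v 0.783 -3.783 -4.501
v -0.23 -4.787 -3.469
v 1.038 -3.82 -4.287
v 0.025 -4.824 -3.255
v 1.217 -3.726 -4.02
v 0.204 -4.73 -2.988
v 1.279 -3.522 -3.761
v 0.266 -4.526 -2.729
v -0.929 0.217 -1.724
v 0.012 1.239 -0.744
v -1.681 1.205 -2.033
v -0.74 2.228 -1.054
v -0.02 0.532 -2.926
v 0.921 1.555 -1.947
v -0.772 1.521 -3.236
v 0.169 2.543 -2.256
f 2 1 4
f 2 4 3
f 4 1 5
f 4 5 3
f 5 1 6
f 5 6 3
f 6 1 7
f 6 7 3
f 7 1 8
f 7 8 3
f 8 1 9
f 8 9 3
f 9 1 10
f 9 10 3
f 10 1 2
f 10 2 3
f 12 11 15
f 12 15 13
f 13 15 16
f 13 16 14
f 15 11 17
f 15 17 16
f 16 17 18
f 16 18 14
f 17 11 19
f 17 19 18
f 18 19 20
f 18 20 14
f 19 11 21
f 19 21 20
f 20 21 22
f 20 22 14
f 21 11 23
f 21 23 22
f 22 23 24
f 22 24 14
f 23 11 25
f 23 25 24
f 24 25 26
f 24 26 14
f 25 11 27
f 25 27 26
f 26 27 28
f 26 28 14
f 27 11 29
f 27 29 28
f 28 29 30
f 28 30 14
f 29 11 31
f 29 31 30
f 30 31 32
f 30 32 14
f 31 11 33
f 31 33 32
f 32 33 34
f 32 34 14
f 33 11 35
f 33 35 34
f 34 35 36
f 34 36 14
f 35 11 37
f 35 37 36
f 36 37 38
f 36 38 14
f 37 11 12
f 37 12 38
f 38 12 13
f 38 13 14
f 40 42 39
f 43 40 39
f 39 42 41
f 41 43 39
f 40 46 42
f 44 40 43
f 44 46 40
f 42 46 41
f 45 43 41
f 41 46 45
f 45 44 43
f 46 44 45



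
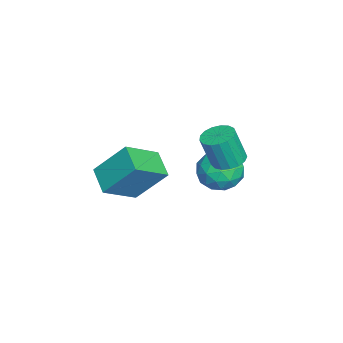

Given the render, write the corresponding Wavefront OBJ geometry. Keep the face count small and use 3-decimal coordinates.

v 0.819 -0.62 1.483
v 1.966 -1.819 2.507
v 0.842 0.803 3.121
v 1.989 -0.396 4.146
v 1.991 0.016 0.914
v 3.138 -1.183 1.939
v 2.014 1.439 2.553
v 3.161 0.24 3.577
v -4.22 3.008 -0.575
v -3.563 3.821 -1.163
v -2.597 2.159 0.063
v -1.94 2.972 -0.525
v -2.587 3.3 0.43
v -3.59 3.824 0.036
v -2.57 2.156 -1.136
v -3.573 2.68 -1.53
v -2.544 3.294 -1.509
v -2.555 4.002 -0.541
v -3.605 1.978 -0.559
v -3.616 2.686 0.409
v -4.034 3.489 -0.925
v -2.126 2.491 -0.175
v -2.506 2.684 0.386
v -2.12 3.162 0.041
v -4.05 3.491 -0.221
v -3.664 3.969 -0.566
v -3.09 3.663 0.37
v -2.496 2.011 -0.534
v -2.11 2.489 -0.879
v -4.04 2.818 -1.141
v -3.654 3.296 -1.486
v -3.07 2.317 -1.47
v -3.049 3.657 -1.474
v -2.095 3.159 -1.099
v -2.465 2.678 -1.458
v -3.055 2.987 -1.69
v -3.055 4.073 -0.905
v -2.101 3.574 -0.53
v -2.481 3.767 0.031
v -3.071 4.075 -0.201
v -2.456 3.764 -1.109
v -4.059 2.406 -0.57
v -3.105 1.907 -0.195
v -3.089 1.905 -0.899
v -3.679 2.213 -1.131
v -4.065 2.821 -0.001
v -3.111 2.323 0.374
v -3.105 2.993 0.59
v -3.695 3.302 0.358
v -3.704 2.216 0.009
v -0.035 3.767 2.381
v 0.606 4.272 2.467
v 0.776 3.777 4.105
v 0.135 3.273 4.019
v 0.298 4.494 2.566
v 0.467 3.999 4.204
v -0.087 4.549 2.622
v 0.083 4.055 4.261
v -0.459 4.426 2.623
v -0.29 3.931 4.262
v -0.734 4.151 2.569
v -0.565 3.657 4.208
v -0.849 3.789 2.472
v -0.68 3.294 4.11
v -0.778 3.422 2.353
v -0.608 2.927 3.992
v -0.536 3.133 2.241
v -0.366 2.639 3.88
v -0.179 2.991 2.161
v -0.01 2.496 3.8
v 0.21 3.026 2.131
v 0.38 2.531 3.77
v 0.544 3.231 2.159
v 0.714 2.736 3.797
v 0.745 3.558 2.237
v 0.915 3.064 3.876
v 0.767 3.934 2.348
v 0.937 3.44 3.987
f 2 4 1
f 5 2 1
f 1 4 3
f 3 5 1
f 2 8 4
f 6 2 5
f 6 8 2
f 4 8 3
f 7 5 3
f 3 8 7
f 7 6 5
f 8 6 7
f 9 46 25
f 46 20 49
f 25 49 14
f 46 49 25
f 9 25 21
f 25 14 26
f 21 26 10
f 25 26 21
f 9 21 30
f 21 10 31
f 30 31 16
f 21 31 30
f 9 30 42
f 30 16 45
f 42 45 19
f 30 45 42
f 9 42 46
f 42 19 50
f 46 50 20
f 42 50 46
f 10 26 37
f 26 14 40
f 37 40 18
f 26 40 37
f 14 49 27
f 49 20 48
f 27 48 13
f 49 48 27
f 20 50 47
f 50 19 43
f 47 43 11
f 50 43 47
f 19 45 44
f 45 16 32
f 44 32 15
f 45 32 44
f 16 31 36
f 31 10 33
f 36 33 17
f 31 33 36
f 12 38 24
f 38 18 39
f 24 39 13
f 38 39 24
f 12 24 22
f 24 13 23
f 22 23 11
f 24 23 22
f 12 22 29
f 22 11 28
f 29 28 15
f 22 28 29
f 12 29 34
f 29 15 35
f 34 35 17
f 29 35 34
f 12 34 38
f 34 17 41
f 38 41 18
f 34 41 38
f 13 39 27
f 39 18 40
f 27 40 14
f 39 40 27
f 11 23 47
f 23 13 48
f 47 48 20
f 23 48 47
f 15 28 44
f 28 11 43
f 44 43 19
f 28 43 44
f 17 35 36
f 35 15 32
f 36 32 16
f 35 32 36
f 18 41 37
f 41 17 33
f 37 33 10
f 41 33 37
f 52 51 55
f 52 55 53
f 53 55 56
f 53 56 54
f 55 51 57
f 55 57 56
f 56 57 58
f 56 58 54
f 57 51 59
f 57 59 58
f 58 59 60
f 58 60 54
f 59 51 61
f 59 61 60
f 60 61 62
f 60 62 54
f 61 51 63
f 61 63 62
f 62 63 64
f 62 64 54
f 63 51 65
f 63 65 64
f 64 65 66
f 64 66 54
f 65 51 67
f 65 67 66
f 66 67 68
f 66 68 54
f 67 51 69
f 67 69 68
f 68 69 70
f 68 70 54
f 69 51 71
f 69 71 70
f 70 71 72
f 70 72 54
f 71 51 73
f 71 73 72
f 72 73 74
f 72 74 54
f 73 51 75
f 73 75 74
f 74 75 76
f 74 76 54
f 75 51 77
f 75 77 76
f 76 77 78
f 76 78 54
f 77 51 52
f 77 52 78
f 78 52 53
f 78 53 54



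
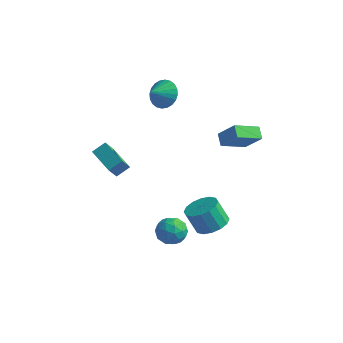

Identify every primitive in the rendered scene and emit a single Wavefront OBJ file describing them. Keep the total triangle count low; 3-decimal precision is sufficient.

v 2.583 -0.696 2.839
v 2.067 -0.212 3.311
v 3.287 0.702 2.176
v 2.772 1.186 2.648
v 3.648 -0.686 3.992
v 3.133 -0.202 4.464
v 4.353 0.712 3.329
v 3.837 1.196 3.801
v 1.887 -0.39 -4.419
v 2.662 0.182 -3.977
v 2.029 -0.039 -2.579
v 1.253 -0.61 -3.021
v 2.269 0.545 -4.097
v 1.636 0.324 -2.7
v 1.774 0.658 -4.304
v 1.14 0.437 -2.907
v 1.308 0.49 -4.542
v 0.675 0.269 -3.144
v 0.998 0.087 -4.746
v 0.365 -0.134 -3.349
v 0.926 -0.445 -4.863
v 0.292 -0.665 -3.465
v 1.111 -0.961 -4.861
v 0.478 -1.182 -3.463
v 1.504 -1.324 -4.74
v 0.871 -1.545 -3.343
v 2 -1.437 -4.533
v 1.366 -1.658 -3.136
v 2.465 -1.269 -4.296
v 1.832 -1.49 -2.898
v 2.775 -0.866 -4.091
v 2.142 -1.087 -2.694
v 2.848 -0.335 -3.975
v 2.214 -0.555 -2.577
v -2.941 1.695 3.502
v -1.94 1.499 3.505
v -3.139 0.685 4.158
v -1.976 1.72 3.834
v -2.16 1.937 4.112
v -2.462 2.117 4.298
v -2.837 2.233 4.363
v -3.228 2.267 4.297
v -3.575 2.214 4.109
v -3.826 2.081 3.83
v -3.942 1.891 3.5
v -3.905 1.67 3.171
v -3.722 1.453 2.893
v -3.419 1.273 2.707
v -3.044 1.157 2.642
v -2.653 1.123 2.708
v -2.306 1.176 2.895
v -2.055 1.308 3.175
v -4.939 -1.782 -0.775
v -5.054 -2.341 0.046
v -4.523 -1.077 -0.237
v -4.638 -1.636 0.584
v -3.142 -2.604 -1.084
v -3.257 -3.163 -0.263
v -2.726 -1.899 -0.546
v -2.841 -2.458 0.275
v 1.187 -2.208 -4.358
v 1.61 -2.496 -3.525
v 0.03 -3.264 -4.135
v 0.453 -3.552 -3.302
v 0.046 -2.665 -3.362
v 0.761 -2.013 -3.499
v 0.879 -3.747 -4.161
v 1.594 -3.095 -4.298
v 1.42 -3.448 -3.403
v 0.905 -2.779 -2.909
v 0.735 -2.981 -4.751
v 0.22 -2.312 -4.257
v 1.5 -2.259 -3.961
v 0.14 -3.501 -3.699
v -0.1 -2.979 -3.734
v 0.149 -3.149 -3.245
v 1.001 -1.975 -3.946
v 1.25 -2.145 -3.456
v 0.33 -2.244 -3.36
v 0.39 -3.615 -4.204
v 0.639 -3.785 -3.714
v 1.491 -2.611 -4.415
v 1.74 -2.781 -3.926
v 1.31 -3.516 -4.3
v 1.637 -2.988 -3.4
v 0.957 -3.609 -3.269
v 1.208 -3.724 -3.773
v 1.628 -3.34 -3.854
v 1.335 -2.595 -3.11
v 0.655 -3.216 -2.979
v 0.415 -2.694 -3.014
v 0.835 -2.311 -3.095
v 1.223 -3.154 -3.038
v 0.985 -2.544 -4.681
v 0.305 -3.165 -4.55
v 0.805 -3.449 -4.565
v 1.225 -3.066 -4.646
v 0.683 -2.151 -4.391
v 0.003 -2.772 -4.26
v 0.012 -2.42 -3.806
v 0.432 -2.036 -3.887
v 0.417 -2.606 -4.622
f 2 4 1
f 5 2 1
f 1 4 3
f 3 5 1
f 2 8 4
f 6 2 5
f 6 8 2
f 4 8 3
f 7 5 3
f 3 8 7
f 7 6 5
f 8 6 7
f 10 9 13
f 10 13 11
f 11 13 14
f 11 14 12
f 13 9 15
f 13 15 14
f 14 15 16
f 14 16 12
f 15 9 17
f 15 17 16
f 16 17 18
f 16 18 12
f 17 9 19
f 17 19 18
f 18 19 20
f 18 20 12
f 19 9 21
f 19 21 20
f 20 21 22
f 20 22 12
f 21 9 23
f 21 23 22
f 22 23 24
f 22 24 12
f 23 9 25
f 23 25 24
f 24 25 26
f 24 26 12
f 25 9 27
f 25 27 26
f 26 27 28
f 26 28 12
f 27 9 29
f 27 29 28
f 28 29 30
f 28 30 12
f 29 9 31
f 29 31 30
f 30 31 32
f 30 32 12
f 31 9 33
f 31 33 32
f 32 33 34
f 32 34 12
f 33 9 10
f 33 10 34
f 34 10 11
f 34 11 12
f 36 35 38
f 36 38 37
f 38 35 39
f 38 39 37
f 39 35 40
f 39 40 37
f 40 35 41
f 40 41 37
f 41 35 42
f 41 42 37
f 42 35 43
f 42 43 37
f 43 35 44
f 43 44 37
f 44 35 45
f 44 45 37
f 45 35 46
f 45 46 37
f 46 35 47
f 46 47 37
f 47 35 48
f 47 48 37
f 48 35 49
f 48 49 37
f 49 35 50
f 49 50 37
f 50 35 51
f 50 51 37
f 51 35 52
f 51 52 37
f 52 35 36
f 52 36 37
f 54 56 53
f 57 54 53
f 53 56 55
f 55 57 53
f 54 60 56
f 58 54 57
f 58 60 54
f 56 60 55
f 59 57 55
f 55 60 59
f 59 58 57
f 60 58 59
f 61 98 77
f 98 72 101
f 77 101 66
f 98 101 77
f 61 77 73
f 77 66 78
f 73 78 62
f 77 78 73
f 61 73 82
f 73 62 83
f 82 83 68
f 73 83 82
f 61 82 94
f 82 68 97
f 94 97 71
f 82 97 94
f 61 94 98
f 94 71 102
f 98 102 72
f 94 102 98
f 62 78 89
f 78 66 92
f 89 92 70
f 78 92 89
f 66 101 79
f 101 72 100
f 79 100 65
f 101 100 79
f 72 102 99
f 102 71 95
f 99 95 63
f 102 95 99
f 71 97 96
f 97 68 84
f 96 84 67
f 97 84 96
f 68 83 88
f 83 62 85
f 88 85 69
f 83 85 88
f 64 90 76
f 90 70 91
f 76 91 65
f 90 91 76
f 64 76 74
f 76 65 75
f 74 75 63
f 76 75 74
f 64 74 81
f 74 63 80
f 81 80 67
f 74 80 81
f 64 81 86
f 81 67 87
f 86 87 69
f 81 87 86
f 64 86 90
f 86 69 93
f 90 93 70
f 86 93 90
f 65 91 79
f 91 70 92
f 79 92 66
f 91 92 79
f 63 75 99
f 75 65 100
f 99 100 72
f 75 100 99
f 67 80 96
f 80 63 95
f 96 95 71
f 80 95 96
f 69 87 88
f 87 67 84
f 88 84 68
f 87 84 88
f 70 93 89
f 93 69 85
f 89 85 62
f 93 85 89



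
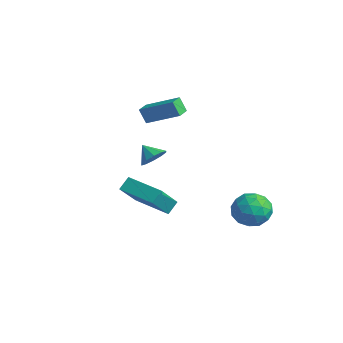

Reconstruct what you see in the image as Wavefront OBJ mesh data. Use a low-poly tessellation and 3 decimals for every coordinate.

v -0.207 -3.28 -0.728
v -0.34 -2.668 -0.124
v -0.921 -1.907 -2.278
v -1.054 -1.295 -1.674
v 1.734 -2.585 -1.006
v 1.601 -1.973 -0.402
v 1.02 -1.212 -2.556
v 0.887 -0.6 -1.952
v -1.272 -0.603 0.2
v -0.741 -0.922 0.69
v -2.028 -0.817 0.88
v -0.779 -0.447 0.797
v -1.005 -0.032 0.676
v -1.333 0.165 0.373
v -1.638 0.069 0.004
v -1.803 -0.284 -0.29
v -1.765 -0.758 -0.398
v -1.538 -1.174 -0.277
v -1.21 -1.371 0.026
v -0.905 -1.275 0.395
v 3.128 3.285 -3.44
v 3.677 2.721 -2.637
v 1.543 2.679 -2.783
v 2.092 2.115 -1.98
v 2.068 3.239 -1.962
v 3.048 3.614 -2.368
v 2.172 1.786 -3.052
v 3.152 2.161 -3.458
v 3.086 1.795 -2.397
v 3.022 2.693 -1.722
v 2.198 2.707 -3.698
v 2.134 3.605 -3.023
v 3.542 3.057 -3.096
v 1.678 2.343 -2.324
v 1.664 3.004 -2.313
v 1.987 2.673 -1.841
v 3.172 3.581 -2.938
v 3.495 3.25 -2.465
v 2.549 3.554 -2.069
v 1.725 2.15 -2.955
v 2.048 1.819 -2.482
v 3.233 2.727 -3.579
v 3.556 2.396 -3.107
v 2.671 1.846 -3.351
v 3.517 2.18 -2.483
v 2.585 1.824 -2.097
v 2.633 1.63 -2.727
v 3.209 1.851 -2.966
v 3.479 2.708 -2.086
v 2.547 2.352 -1.7
v 2.533 3.013 -1.69
v 3.109 3.233 -1.928
v 3.132 2.164 -1.945
v 2.673 3.048 -3.72
v 1.741 2.692 -3.334
v 2.111 2.167 -3.492
v 2.687 2.387 -3.73
v 2.635 3.576 -3.323
v 1.703 3.22 -2.937
v 2.011 3.549 -2.454
v 2.587 3.77 -2.693
v 2.088 3.236 -3.475
v -3.875 0.583 1.289
v -4.238 0.381 2.166
v -4.373 1.32 1.252
v -4.736 1.118 2.129
v -2.344 1.662 2.171
v -2.707 1.46 3.048
v -2.842 2.399 2.134
v -3.205 2.197 3.011
f 2 4 1
f 5 2 1
f 1 4 3
f 3 5 1
f 2 8 4
f 6 2 5
f 6 8 2
f 4 8 3
f 7 5 3
f 3 8 7
f 7 6 5
f 8 6 7
f 10 9 12
f 10 12 11
f 12 9 13
f 12 13 11
f 13 9 14
f 13 14 11
f 14 9 15
f 14 15 11
f 15 9 16
f 15 16 11
f 16 9 17
f 16 17 11
f 17 9 18
f 17 18 11
f 18 9 19
f 18 19 11
f 19 9 20
f 19 20 11
f 20 9 10
f 20 10 11
f 21 58 37
f 58 32 61
f 37 61 26
f 58 61 37
f 21 37 33
f 37 26 38
f 33 38 22
f 37 38 33
f 21 33 42
f 33 22 43
f 42 43 28
f 33 43 42
f 21 42 54
f 42 28 57
f 54 57 31
f 42 57 54
f 21 54 58
f 54 31 62
f 58 62 32
f 54 62 58
f 22 38 49
f 38 26 52
f 49 52 30
f 38 52 49
f 26 61 39
f 61 32 60
f 39 60 25
f 61 60 39
f 32 62 59
f 62 31 55
f 59 55 23
f 62 55 59
f 31 57 56
f 57 28 44
f 56 44 27
f 57 44 56
f 28 43 48
f 43 22 45
f 48 45 29
f 43 45 48
f 24 50 36
f 50 30 51
f 36 51 25
f 50 51 36
f 24 36 34
f 36 25 35
f 34 35 23
f 36 35 34
f 24 34 41
f 34 23 40
f 41 40 27
f 34 40 41
f 24 41 46
f 41 27 47
f 46 47 29
f 41 47 46
f 24 46 50
f 46 29 53
f 50 53 30
f 46 53 50
f 25 51 39
f 51 30 52
f 39 52 26
f 51 52 39
f 23 35 59
f 35 25 60
f 59 60 32
f 35 60 59
f 27 40 56
f 40 23 55
f 56 55 31
f 40 55 56
f 29 47 48
f 47 27 44
f 48 44 28
f 47 44 48
f 30 53 49
f 53 29 45
f 49 45 22
f 53 45 49
f 64 66 63
f 67 64 63
f 63 66 65
f 65 67 63
f 64 70 66
f 68 64 67
f 68 70 64
f 66 70 65
f 69 67 65
f 65 70 69
f 69 68 67
f 70 68 69



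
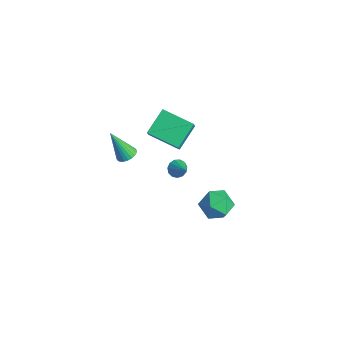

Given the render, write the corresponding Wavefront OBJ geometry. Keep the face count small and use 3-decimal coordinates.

v 3.015 2.385 -3.147
v 3.97 1.92 -2.717
v 3.01 1.12 -4.503
v 3.965 0.655 -4.073
v 2.976 0.565 -3.501
v 2.979 1.347 -2.663
v 4.001 1.693 -4.557
v 4.004 2.475 -3.719
v 4.579 1.492 -3.588
v 3.946 0.795 -2.935
v 3.034 2.245 -4.285
v 2.401 1.548 -3.632
v 1.258 -1.723 3.214
v 1.803 -2.141 4.136
v 0.691 -0.338 4.178
v 1.236 -0.757 5.1
v 2.924 -0.683 2.7
v 3.469 -1.102 3.622
v 2.357 0.701 3.664
v 2.902 0.283 4.586
v 0.702 -2.86 1.384
v 1.307 -2.869 1.621
v -0.022 -3.5 3.216
v 1.236 -2.632 1.675
v 1.084 -2.429 1.686
v 0.873 -2.293 1.65
v 0.636 -2.242 1.574
v 0.41 -2.286 1.469
v 0.227 -2.417 1.352
v 0.117 -2.616 1.239
v 0.096 -2.852 1.148
v 0.167 -3.089 1.093
v 0.32 -3.292 1.083
v 0.53 -3.428 1.119
v 0.767 -3.479 1.195
v 0.994 -3.435 1.299
v 1.176 -3.304 1.417
v 1.286 -3.105 1.53
v 3.295 -1.061 1.396
v 3.666 -0.921 0.933
v 4.325 -1.119 2.204
v 3.572 -0.623 1.075
v 3.39 -0.463 1.319
v 3.177 -0.494 1.587
v 3.002 -0.704 1.795
v 2.92 -1.028 1.877
v 2.957 -1.362 1.805
v 3.102 -1.601 1.604
v 3.307 -1.668 1.337
v 3.509 -1.543 1.089
v 3.643 -1.264 0.938
f 1 12 6
f 1 6 2
f 1 2 8
f 1 8 11
f 1 11 12
f 2 6 10
f 6 12 5
f 12 11 3
f 11 8 7
f 8 2 9
f 4 10 5
f 4 5 3
f 4 3 7
f 4 7 9
f 4 9 10
f 5 10 6
f 3 5 12
f 7 3 11
f 9 7 8
f 10 9 2
f 14 16 13
f 17 14 13
f 13 16 15
f 15 17 13
f 14 20 16
f 18 14 17
f 18 20 14
f 16 20 15
f 19 17 15
f 15 20 19
f 19 18 17
f 20 18 19
f 22 21 24
f 22 24 23
f 24 21 25
f 24 25 23
f 25 21 26
f 25 26 23
f 26 21 27
f 26 27 23
f 27 21 28
f 27 28 23
f 28 21 29
f 28 29 23
f 29 21 30
f 29 30 23
f 30 21 31
f 30 31 23
f 31 21 32
f 31 32 23
f 32 21 33
f 32 33 23
f 33 21 34
f 33 34 23
f 34 21 35
f 34 35 23
f 35 21 36
f 35 36 23
f 36 21 37
f 36 37 23
f 37 21 38
f 37 38 23
f 38 21 22
f 38 22 23
f 40 39 42
f 40 42 41
f 42 39 43
f 42 43 41
f 43 39 44
f 43 44 41
f 44 39 45
f 44 45 41
f 45 39 46
f 45 46 41
f 46 39 47
f 46 47 41
f 47 39 48
f 47 48 41
f 48 39 49
f 48 49 41
f 49 39 50
f 49 50 41
f 50 39 51
f 50 51 41
f 51 39 40
f 51 40 41



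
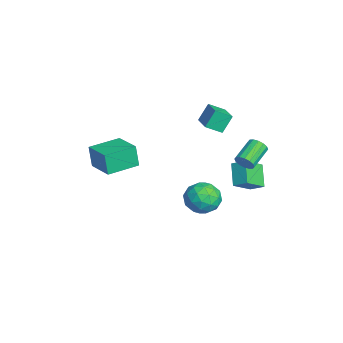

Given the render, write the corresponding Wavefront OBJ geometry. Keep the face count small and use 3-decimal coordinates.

v -3.399 2.942 0.623
v -3.393 1.916 1.207
v -3.736 3.581 1.752
v -3.73 2.555 2.335
v -1.87 3.145 0.965
v -1.864 2.119 1.548
v -2.207 3.784 2.093
v -2.201 2.758 2.677
v 1.363 4.181 0.026
v 2.117 3.067 0.946
v 1.837 4.902 0.511
v 2.591 3.788 1.431
v 2.549 4.112 -1.031
v 3.303 2.998 -0.111
v 3.023 4.833 -0.546
v 3.777 3.719 0.374
v 0.641 2.152 -3.898
v 1.478 2.428 -3.085
v -0.118 0.852 -2.675
v 0.719 1.128 -1.862
v -0.136 1.922 -2.136
v 0.333 2.726 -2.892
v 1.027 0.554 -2.868
v 1.496 1.358 -3.624
v 1.716 1.441 -2.449
v 0.997 2.286 -1.996
v 0.363 0.994 -3.764
v -0.356 1.839 -3.311
v 1.126 2.404 -3.599
v 0.234 0.876 -2.161
v -0.268 1.342 -2.322
v 0.223 1.505 -1.844
v 0.453 2.579 -3.485
v 0.945 2.742 -3.007
v -0.004 2.444 -2.449
v 0.415 0.538 -2.753
v 0.907 0.701 -2.275
v 1.137 1.775 -3.916
v 1.628 1.938 -3.438
v 1.364 0.836 -3.311
v 1.758 1.986 -2.747
v 1.312 1.222 -2.028
v 1.493 0.885 -2.62
v 1.769 1.357 -3.064
v 1.335 2.483 -2.481
v 0.89 1.719 -1.762
v 0.387 2.186 -1.923
v 0.662 2.658 -2.367
v 1.476 1.903 -2.107
v 0.47 1.561 -3.998
v 0.025 0.797 -3.279
v 0.698 0.622 -3.393
v 0.973 1.094 -3.837
v 0.048 2.058 -3.732
v -0.398 1.294 -3.013
v -0.409 1.923 -2.696
v -0.133 2.395 -3.14
v -0.116 1.377 -3.653
v 3.899 3.517 2.158
v 4.324 3.742 2.566
v 3.205 4.687 3.21
v 2.781 4.463 2.802
v 4.342 3.94 2.308
v 3.223 4.885 2.952
v 4.242 4.025 2.009
v 3.123 4.97 2.653
v 4.05 3.974 1.751
v 2.931 4.919 2.395
v 3.818 3.801 1.601
v 2.699 4.746 2.245
v 3.608 3.551 1.601
v 2.489 4.497 2.245
v 3.475 3.293 1.75
v 2.356 4.238 2.394
v 3.457 3.095 2.008
v 2.338 4.04 2.652
v 3.557 3.01 2.307
v 2.438 3.955 2.951
v 3.749 3.061 2.565
v 2.63 4.006 3.209
v 3.981 3.234 2.715
v 2.862 4.179 3.359
v 4.191 3.483 2.715
v 3.072 4.429 3.359
v -2.109 -4.533 -1.457
v -2.342 -4.69 0.037
v -2.975 -2.643 -1.394
v -3.208 -2.8 0.1
v -0.352 -3.74 -1.1
v -0.585 -3.897 0.394
v -1.218 -1.85 -1.037
v -1.451 -2.007 0.457
f 2 4 1
f 5 2 1
f 1 4 3
f 3 5 1
f 2 8 4
f 6 2 5
f 6 8 2
f 4 8 3
f 7 5 3
f 3 8 7
f 7 6 5
f 8 6 7
f 10 12 9
f 13 10 9
f 9 12 11
f 11 13 9
f 10 16 12
f 14 10 13
f 14 16 10
f 12 16 11
f 15 13 11
f 11 16 15
f 15 14 13
f 16 14 15
f 17 54 33
f 54 28 57
f 33 57 22
f 54 57 33
f 17 33 29
f 33 22 34
f 29 34 18
f 33 34 29
f 17 29 38
f 29 18 39
f 38 39 24
f 29 39 38
f 17 38 50
f 38 24 53
f 50 53 27
f 38 53 50
f 17 50 54
f 50 27 58
f 54 58 28
f 50 58 54
f 18 34 45
f 34 22 48
f 45 48 26
f 34 48 45
f 22 57 35
f 57 28 56
f 35 56 21
f 57 56 35
f 28 58 55
f 58 27 51
f 55 51 19
f 58 51 55
f 27 53 52
f 53 24 40
f 52 40 23
f 53 40 52
f 24 39 44
f 39 18 41
f 44 41 25
f 39 41 44
f 20 46 32
f 46 26 47
f 32 47 21
f 46 47 32
f 20 32 30
f 32 21 31
f 30 31 19
f 32 31 30
f 20 30 37
f 30 19 36
f 37 36 23
f 30 36 37
f 20 37 42
f 37 23 43
f 42 43 25
f 37 43 42
f 20 42 46
f 42 25 49
f 46 49 26
f 42 49 46
f 21 47 35
f 47 26 48
f 35 48 22
f 47 48 35
f 19 31 55
f 31 21 56
f 55 56 28
f 31 56 55
f 23 36 52
f 36 19 51
f 52 51 27
f 36 51 52
f 25 43 44
f 43 23 40
f 44 40 24
f 43 40 44
f 26 49 45
f 49 25 41
f 45 41 18
f 49 41 45
f 60 59 63
f 60 63 61
f 61 63 64
f 61 64 62
f 63 59 65
f 63 65 64
f 64 65 66
f 64 66 62
f 65 59 67
f 65 67 66
f 66 67 68
f 66 68 62
f 67 59 69
f 67 69 68
f 68 69 70
f 68 70 62
f 69 59 71
f 69 71 70
f 70 71 72
f 70 72 62
f 71 59 73
f 71 73 72
f 72 73 74
f 72 74 62
f 73 59 75
f 73 75 74
f 74 75 76
f 74 76 62
f 75 59 77
f 75 77 76
f 76 77 78
f 76 78 62
f 77 59 79
f 77 79 78
f 78 79 80
f 78 80 62
f 79 59 81
f 79 81 80
f 80 81 82
f 80 82 62
f 81 59 83
f 81 83 82
f 82 83 84
f 82 84 62
f 83 59 60
f 83 60 84
f 84 60 61
f 84 61 62
f 86 88 85
f 89 86 85
f 85 88 87
f 87 89 85
f 86 92 88
f 90 86 89
f 90 92 86
f 88 92 87
f 91 89 87
f 87 92 91
f 91 90 89
f 92 90 91

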